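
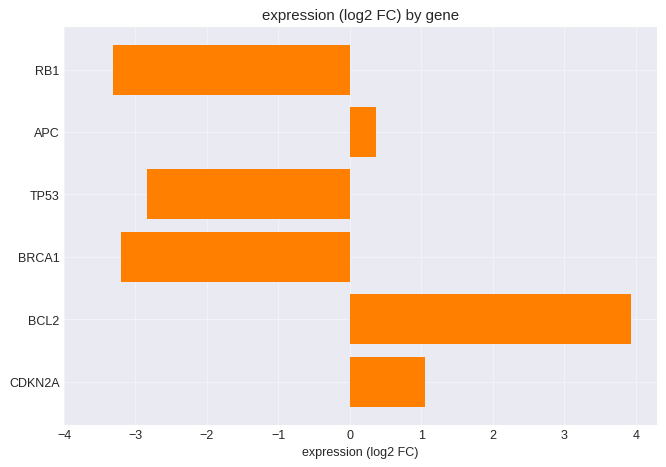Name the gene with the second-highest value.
Top 3: BCL2 ≈ 4, CDKN2A ≈ 1, APC ≈ 0.

CDKN2A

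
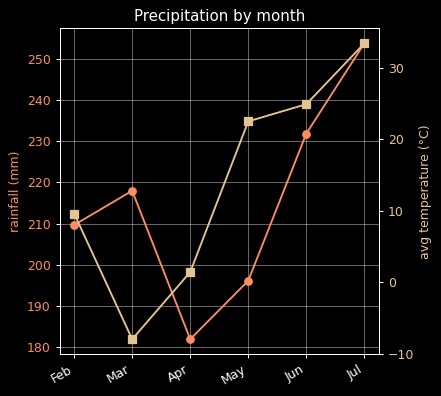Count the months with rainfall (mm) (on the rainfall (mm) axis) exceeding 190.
Above 190: Feb, Mar, May, Jun, Jul.

5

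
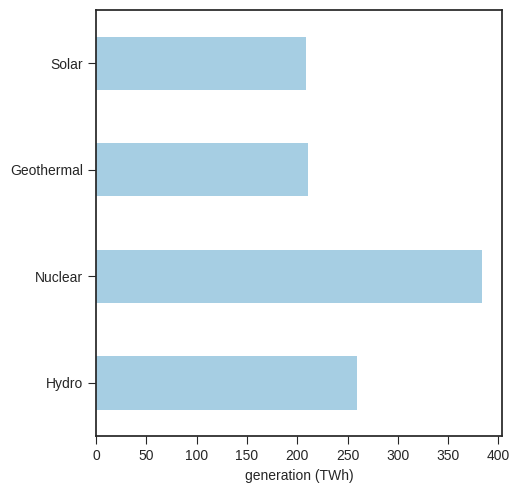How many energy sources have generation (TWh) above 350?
1

Above 350: Nuclear.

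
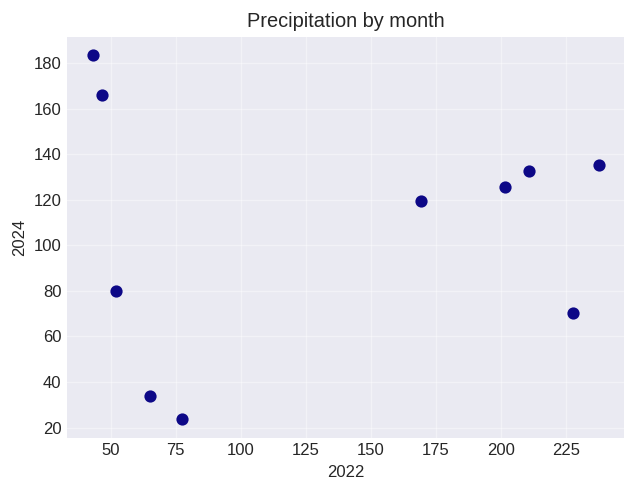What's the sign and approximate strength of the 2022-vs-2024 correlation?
Points are roughly uncorrelated; weak (|r| ≈ 0.1).

no clear correlation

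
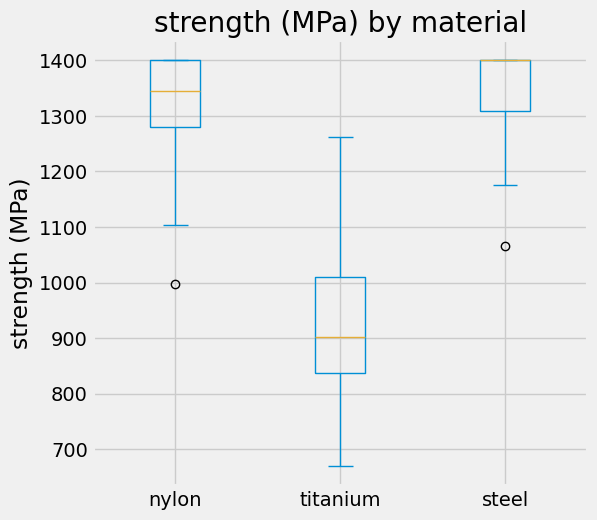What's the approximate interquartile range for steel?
Q3 ≈ 1400, Q1 ≈ 1300; IQR ≈ 100.

≈ 100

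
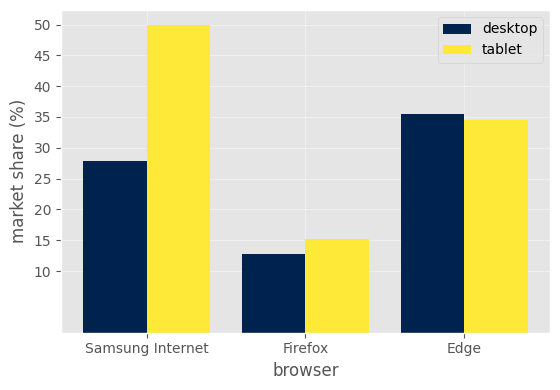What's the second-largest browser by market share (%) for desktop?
Samsung Internet

Top 3 for desktop: Edge ≈ 35, Samsung Internet ≈ 30, Firefox ≈ 15.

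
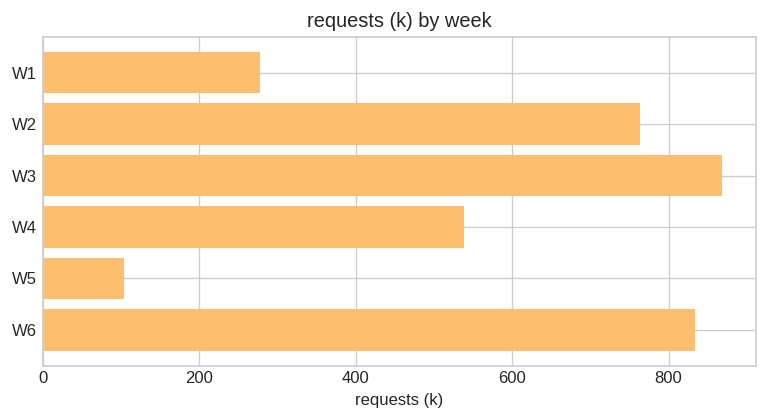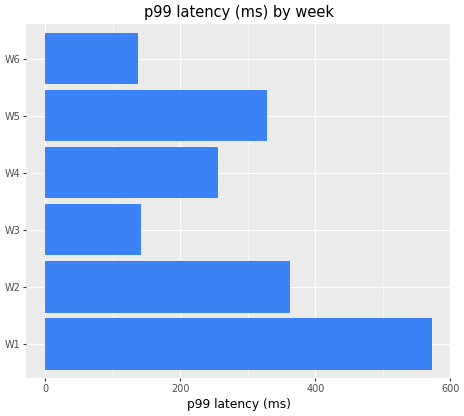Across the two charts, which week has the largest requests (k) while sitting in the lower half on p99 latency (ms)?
W3

Chart 2 median p99 latency (ms) ≈ 300; below-median weeks: W3, W4, W6. Among those, W3 has the highest requests (k) (≈ 900).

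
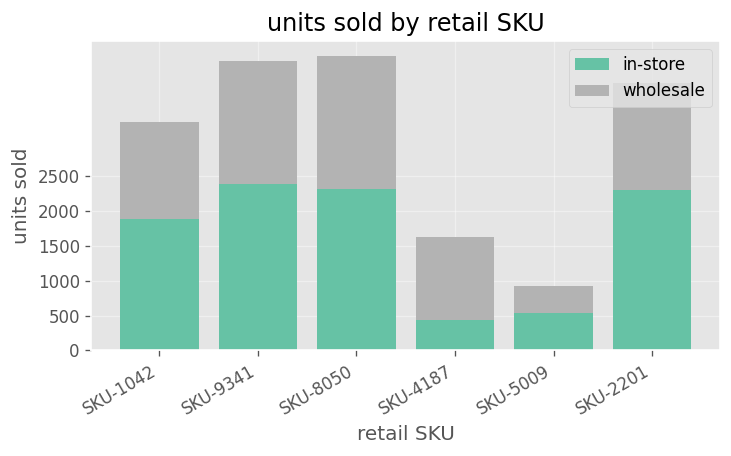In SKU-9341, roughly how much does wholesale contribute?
≈ 1500

wholesale top ≈ 4000, bottom ≈ 2500; segment ≈ 1500.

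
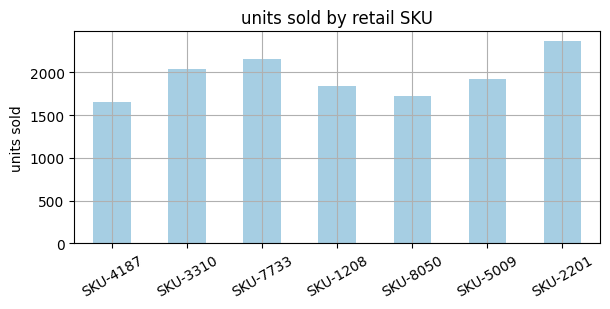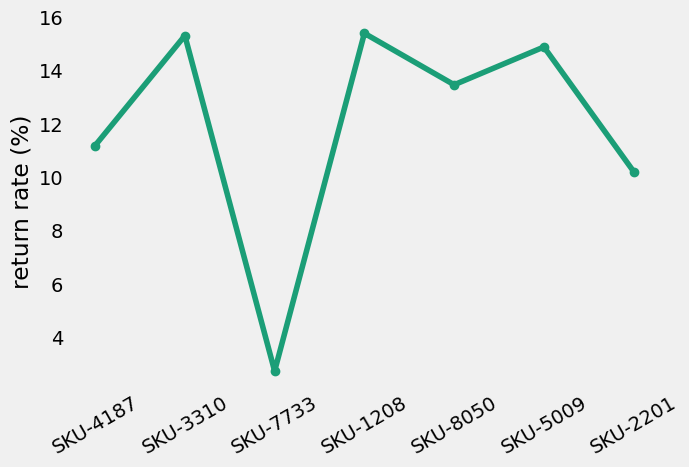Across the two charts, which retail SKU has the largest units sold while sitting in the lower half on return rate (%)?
Chart 2 median return rate (%) ≈ 14; below-median retail SKUs: SKU-4187, SKU-7733, SKU-2201. Among those, SKU-2201 has the highest units sold (≈ 2500).

SKU-2201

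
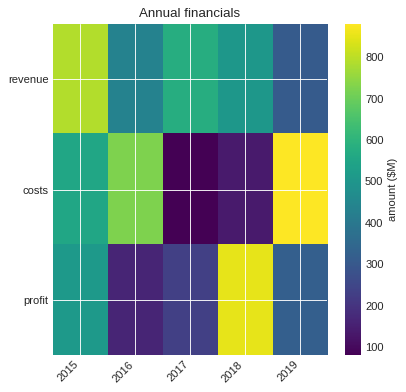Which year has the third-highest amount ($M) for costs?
Top 4 for costs: 2019 ≈ 900, 2016 ≈ 700, 2015 ≈ 600, 2018 ≈ 100.

2015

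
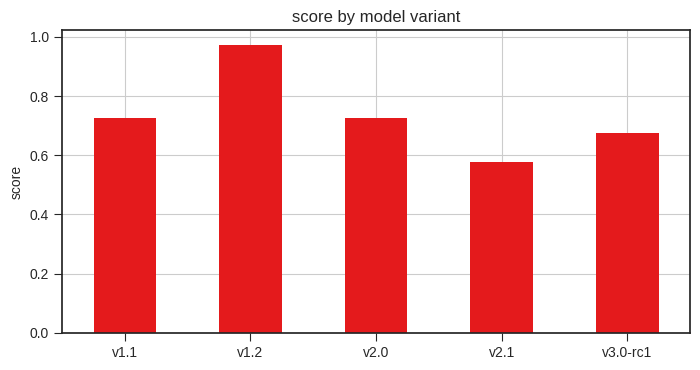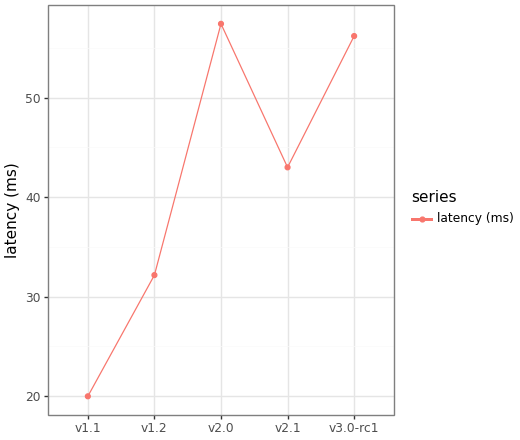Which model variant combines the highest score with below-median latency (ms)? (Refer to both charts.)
v1.2

Chart 2 median latency (ms) ≈ 40; below-median model variants: v1.1, v1.2. Among those, v1.2 has the highest score (≈ 1).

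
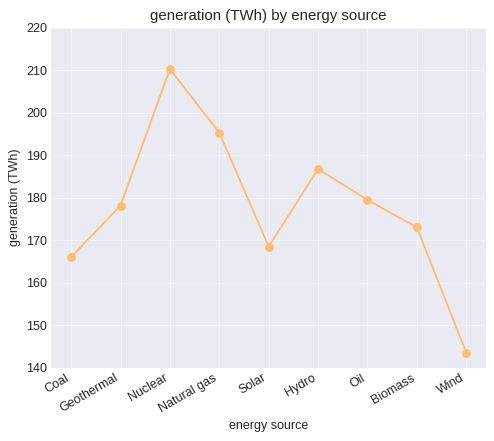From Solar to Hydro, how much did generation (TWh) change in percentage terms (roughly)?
Solar ≈ 170, Hydro ≈ 190; (190 − 170) / 170 ≈ +11.8%.

≈ +11.8%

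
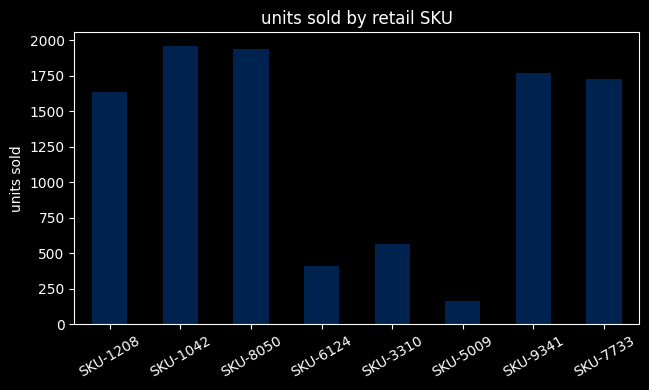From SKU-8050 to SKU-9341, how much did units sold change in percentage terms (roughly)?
SKU-8050 ≈ 2000, SKU-9341 ≈ 1800; (1800 − 2000) / 2000 ≈ -10%.

≈ -10%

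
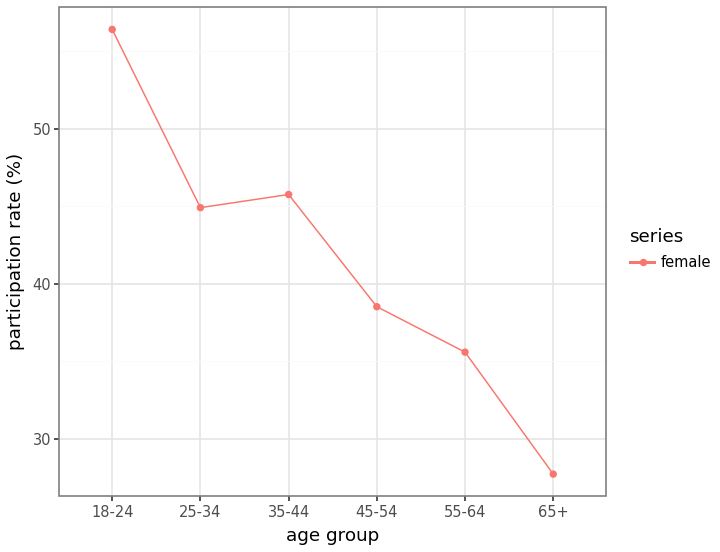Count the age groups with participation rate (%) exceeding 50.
1

Above 50: 18-24.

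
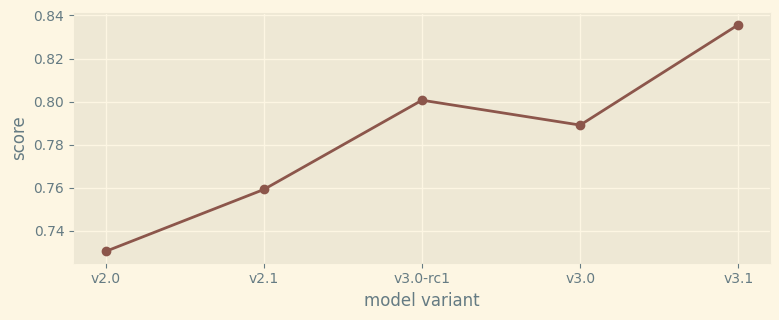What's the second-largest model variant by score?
v3.0-rc1

Top 3: v3.1 ≈ 0.84, v3.0-rc1 ≈ 0.80, v3.0 ≈ 0.79.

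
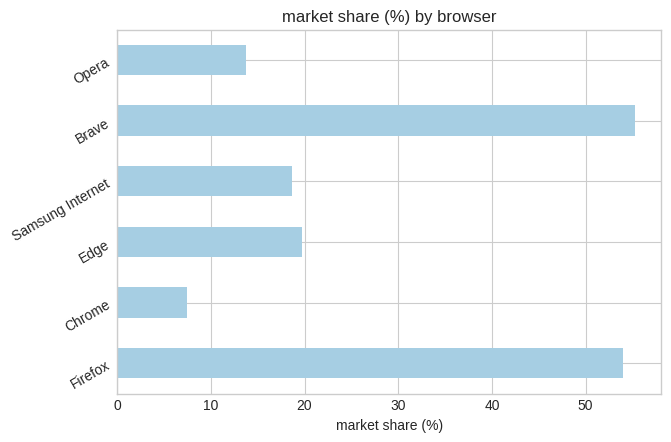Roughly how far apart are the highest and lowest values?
≈ 50

Max Brave ≈ 55, min Chrome ≈ 5; range ≈ 50.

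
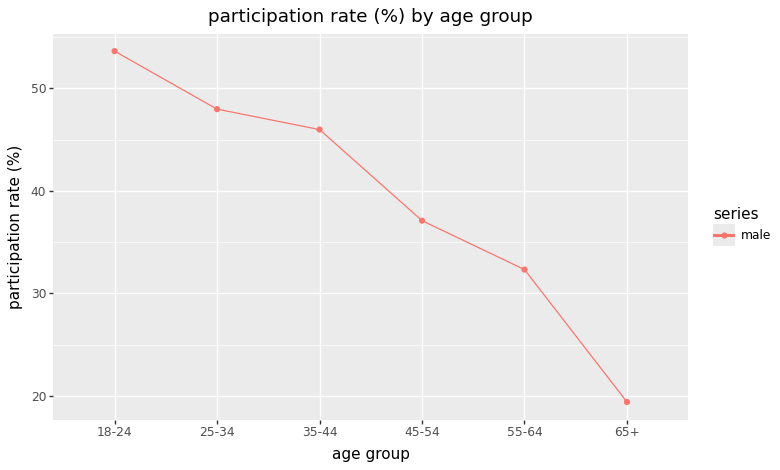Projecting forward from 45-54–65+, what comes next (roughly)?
Last three: 35, 30, 20 → slope ≈ -7.5/step → next ≈ 12.5.

≈ 12.5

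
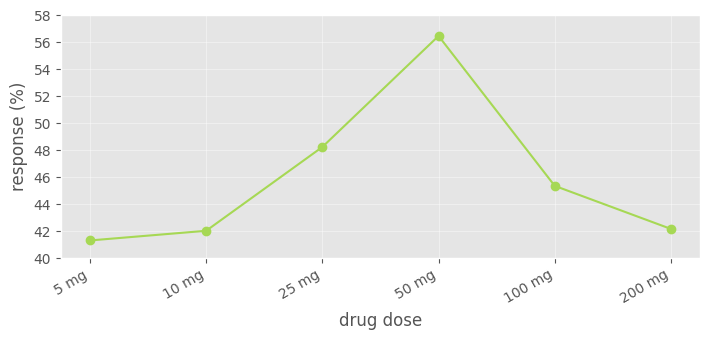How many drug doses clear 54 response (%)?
Above 54: 50 mg.

1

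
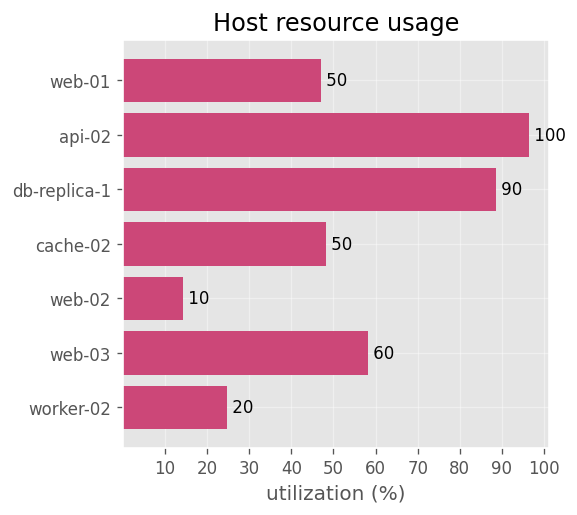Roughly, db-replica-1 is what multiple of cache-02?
db-replica-1 ≈ 90, cache-02 ≈ 50; 90/50 ≈ 1.8.

≈ 1.8×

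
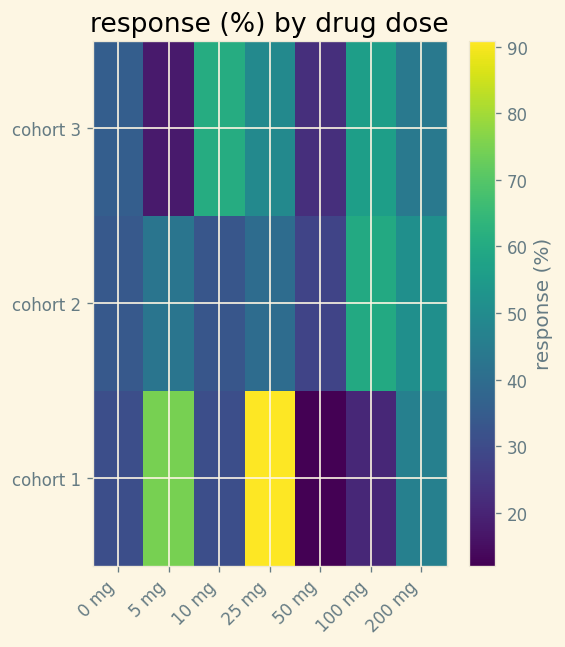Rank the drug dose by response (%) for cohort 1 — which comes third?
Top 4 for cohort 1: 25 mg ≈ 90, 5 mg ≈ 70, 200 mg ≈ 50, 0 mg ≈ 30.

200 mg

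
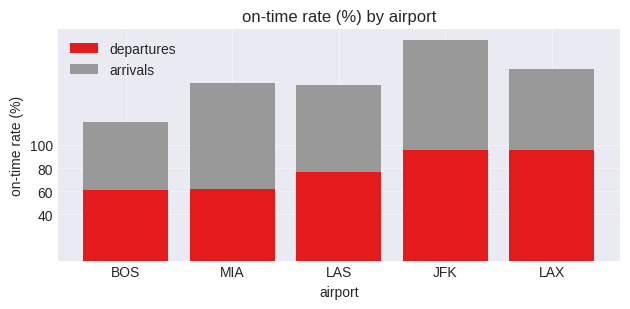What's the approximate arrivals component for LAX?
arrivals top ≈ 160, bottom ≈ 100; segment ≈ 60.

≈ 60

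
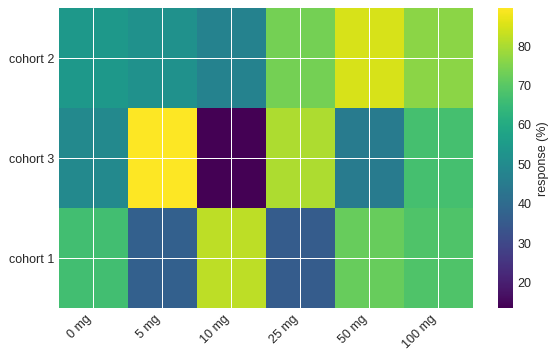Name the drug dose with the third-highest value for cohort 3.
Top 4 for cohort 3: 5 mg ≈ 90, 25 mg ≈ 80, 100 mg ≈ 70, 0 mg ≈ 50.

100 mg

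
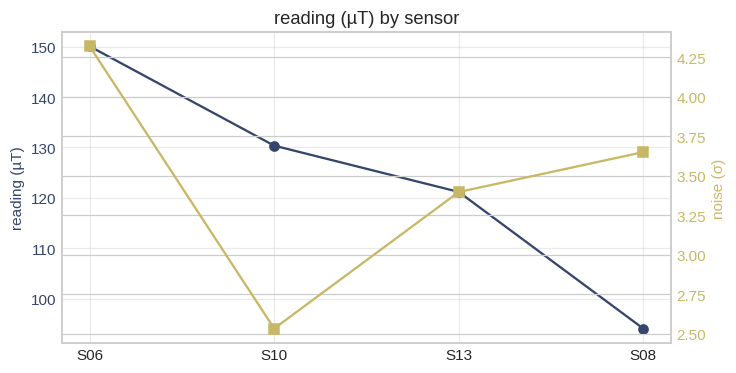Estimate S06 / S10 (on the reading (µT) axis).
≈ 1.15×

S06 ≈ 150, S10 ≈ 130; 150/130 ≈ 1.15.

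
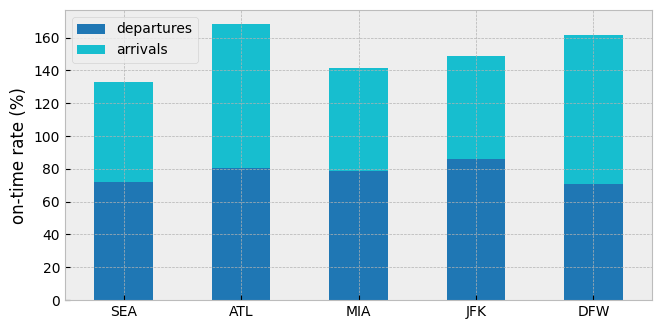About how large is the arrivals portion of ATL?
arrivals top ≈ 160, bottom ≈ 80; segment ≈ 80.

≈ 80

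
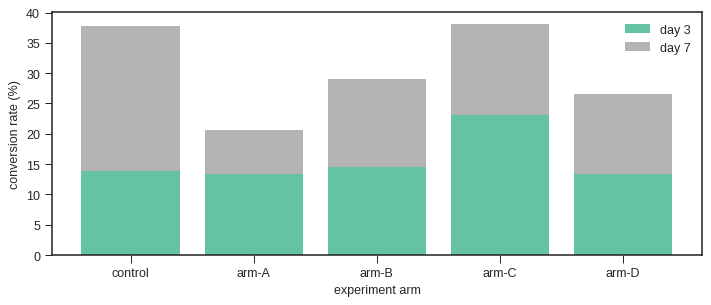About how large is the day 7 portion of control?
≈ 25

day 7 top ≈ 40, bottom ≈ 15; segment ≈ 25.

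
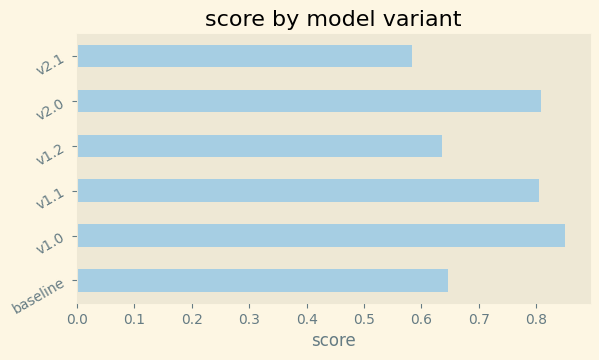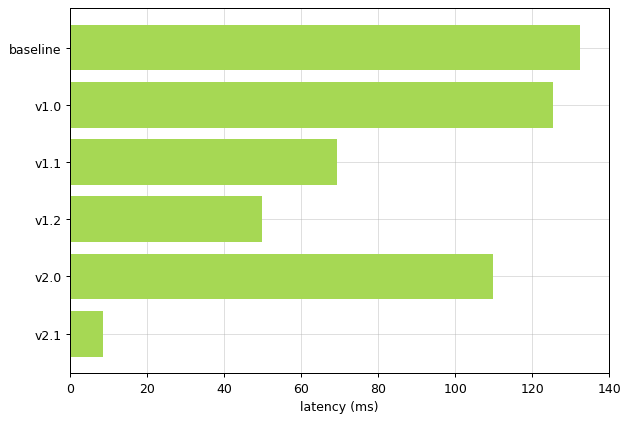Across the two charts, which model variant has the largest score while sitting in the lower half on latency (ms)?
Chart 2 median latency (ms) ≈ 80; below-median model variants: v1.1, v1.2, v2.1. Among those, v1.1 has the highest score (≈ 0.8).

v1.1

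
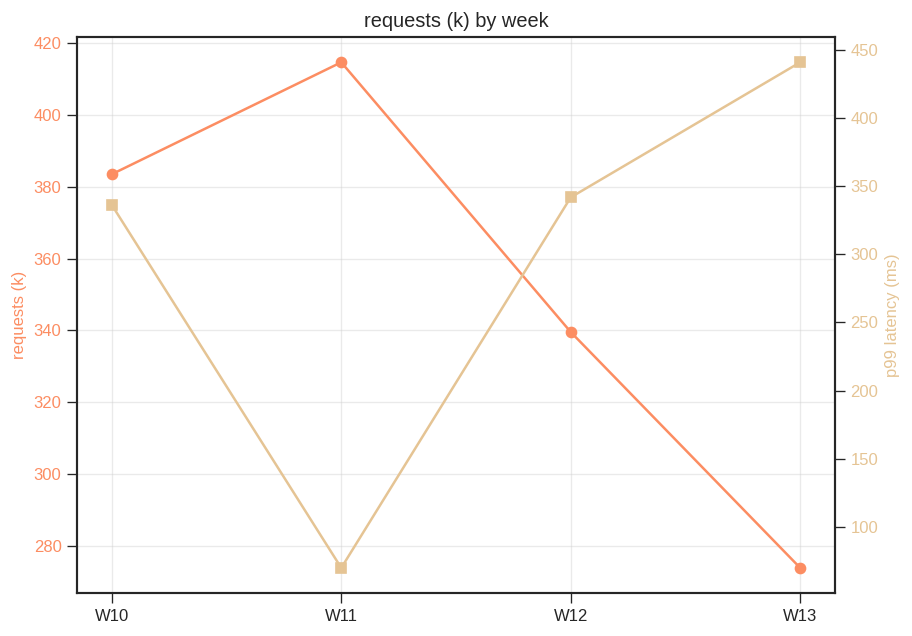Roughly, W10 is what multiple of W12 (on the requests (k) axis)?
≈ 1.12×

W10 ≈ 380, W12 ≈ 340; 380/340 ≈ 1.12.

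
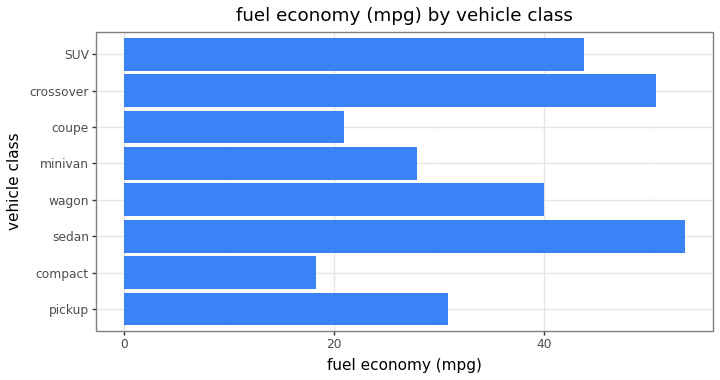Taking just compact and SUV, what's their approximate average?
(20 + 45) / 2 ≈ 32.

≈ 32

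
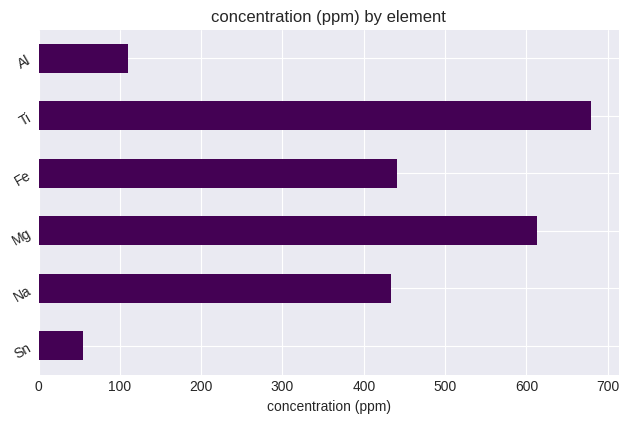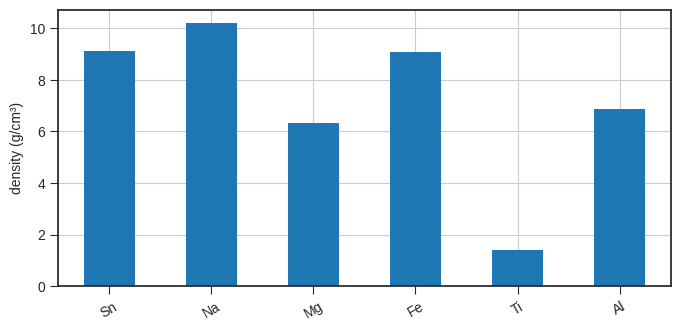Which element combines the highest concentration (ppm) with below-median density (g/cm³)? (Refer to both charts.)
Ti

Chart 2 median density (g/cm³) ≈ 8; below-median elements: Mg, Ti, Al. Among those, Ti has the highest concentration (ppm) (≈ 700).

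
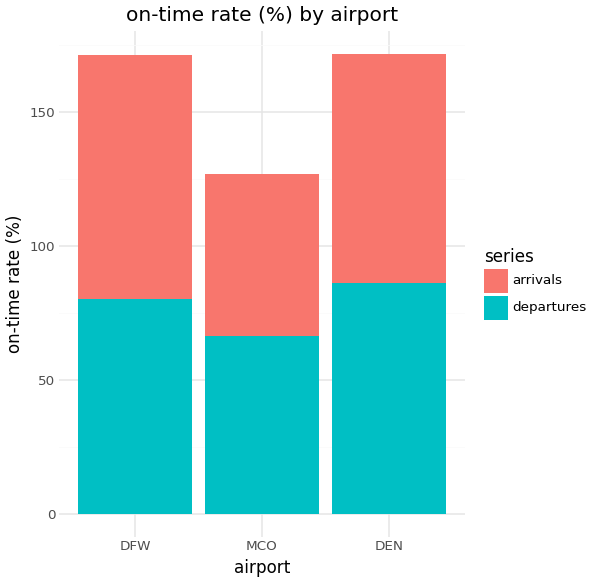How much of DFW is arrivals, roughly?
arrivals top ≈ 180, bottom ≈ 80; segment ≈ 100.

≈ 100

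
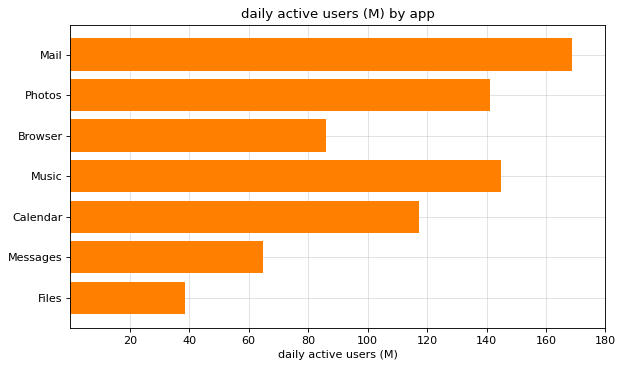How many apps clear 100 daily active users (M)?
Above 100: Mail, Photos, Music, Calendar.

4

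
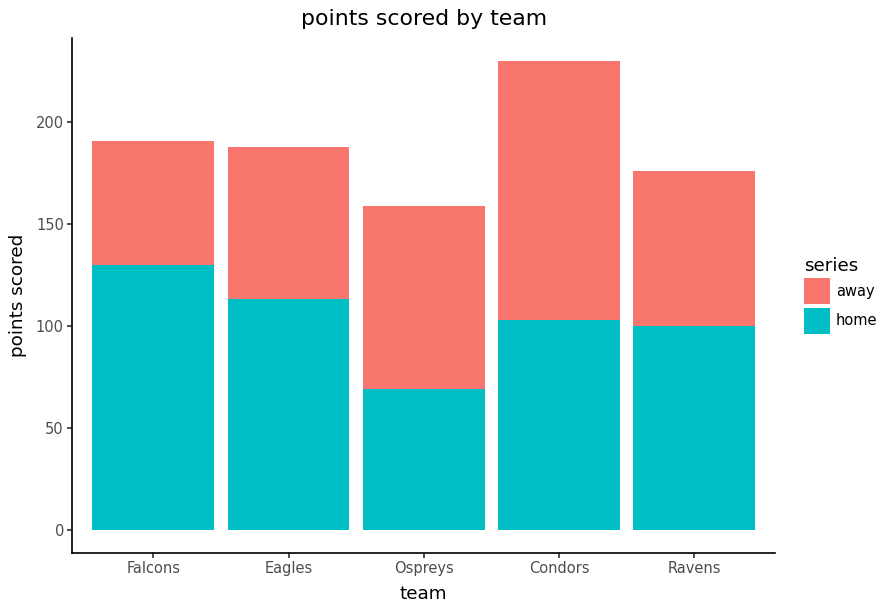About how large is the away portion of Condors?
away top ≈ 240, bottom ≈ 100; segment ≈ 140.

≈ 140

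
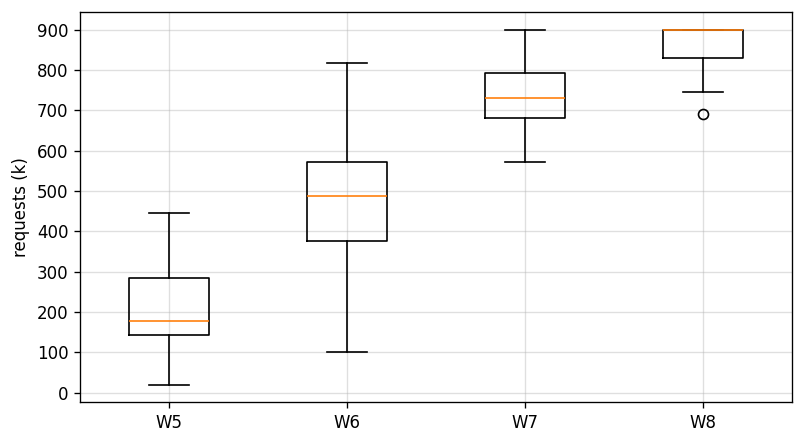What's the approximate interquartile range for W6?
Q3 ≈ 600, Q1 ≈ 400; IQR ≈ 200.

≈ 200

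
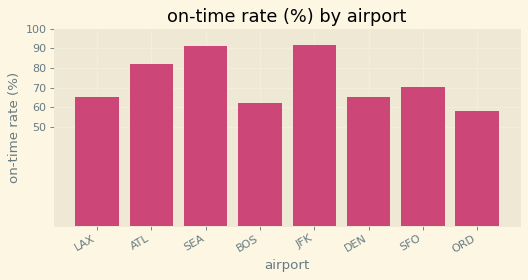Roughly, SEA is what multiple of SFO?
≈ 1.29×

SEA ≈ 90, SFO ≈ 70; 90/70 ≈ 1.29.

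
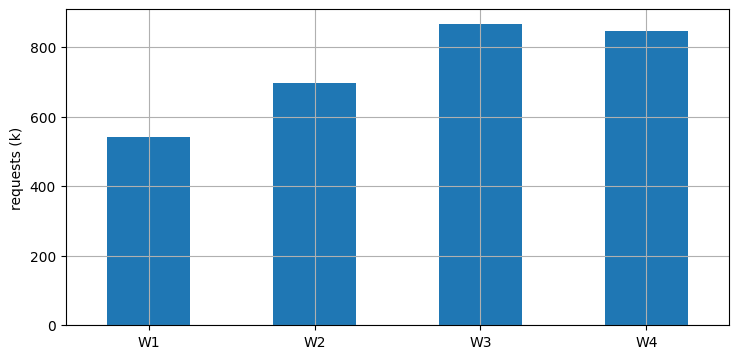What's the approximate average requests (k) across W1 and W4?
≈ 650

(500 + 800) / 2 ≈ 650.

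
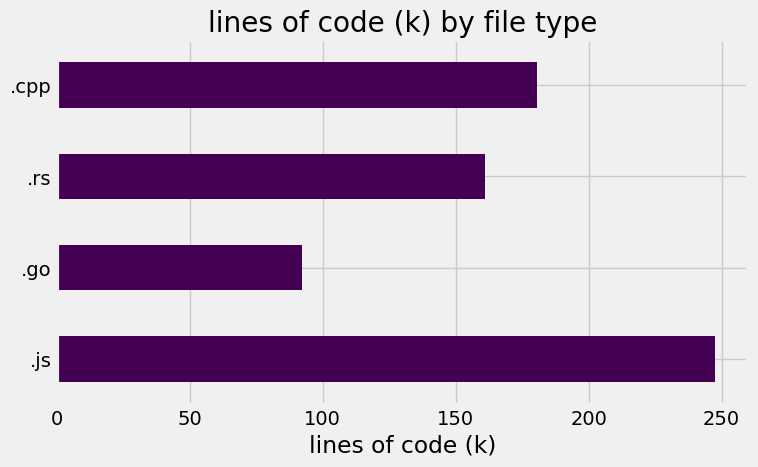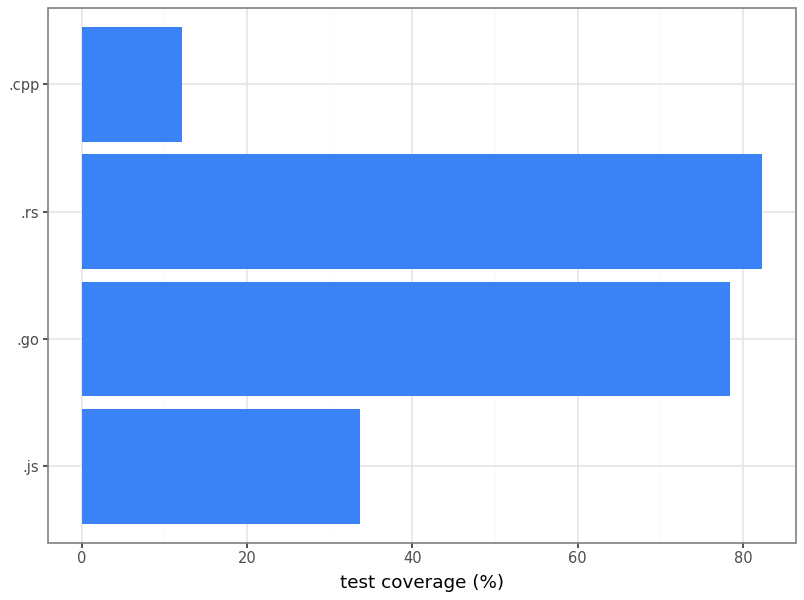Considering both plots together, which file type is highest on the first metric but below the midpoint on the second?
.js

Chart 2 median test coverage (%) ≈ 60; below-median file types: .js, .cpp. Among those, .js has the highest lines of code (k) (≈ 250).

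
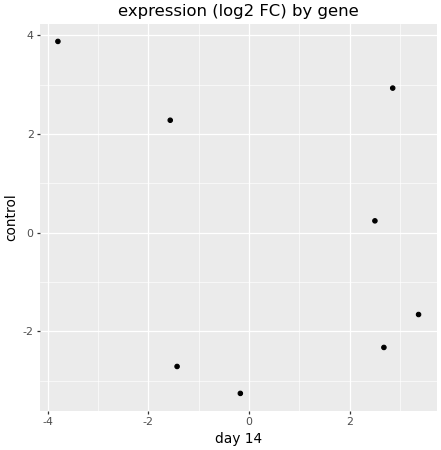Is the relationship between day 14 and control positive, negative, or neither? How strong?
Points are negatively correlated; weak (|r| ≈ 0.3).

negative, weak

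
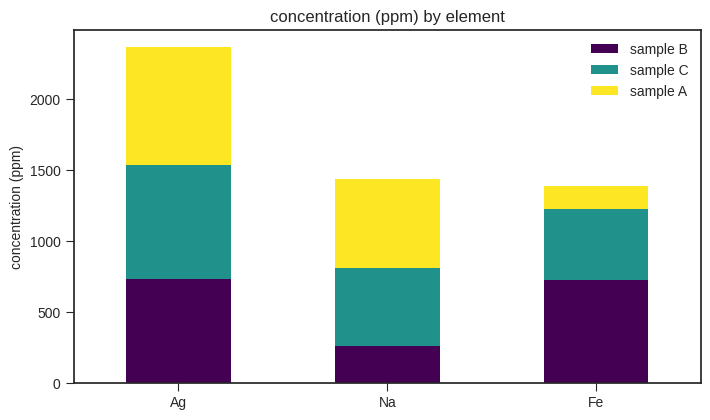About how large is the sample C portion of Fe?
≈ 400

sample C top ≈ 1200, bottom ≈ 800; segment ≈ 400.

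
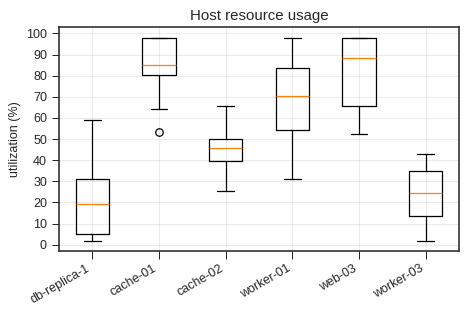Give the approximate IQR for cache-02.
≈ 10

Q3 ≈ 50, Q1 ≈ 40; IQR ≈ 10.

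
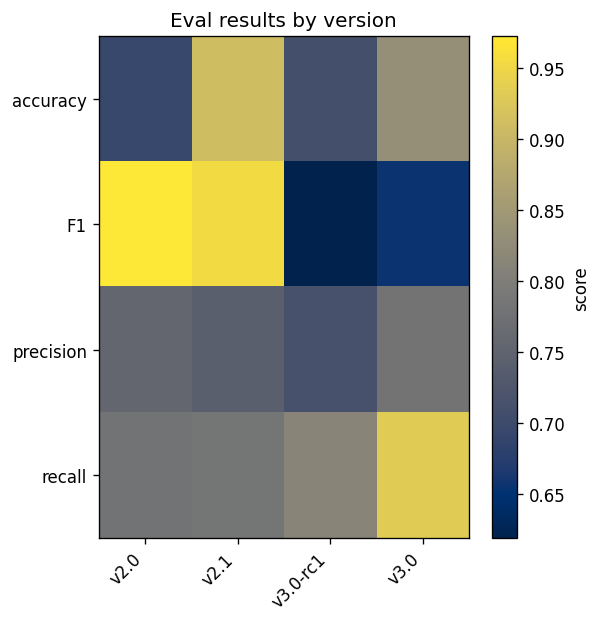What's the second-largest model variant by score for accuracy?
Top 3 for accuracy: v2.1 ≈ 0.90, v3.0 ≈ 0.85, v3.0-rc1 ≈ 0.70.

v3.0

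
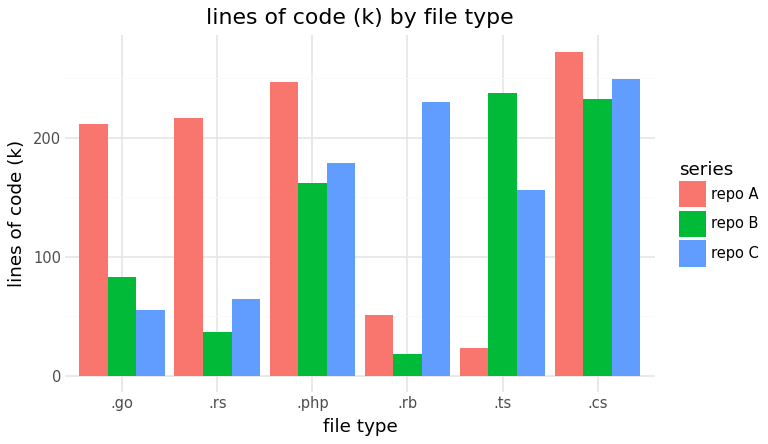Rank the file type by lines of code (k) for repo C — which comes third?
Top 4 for repo C: .cs ≈ 250, .rb ≈ 225, .php ≈ 175, .ts ≈ 150.

.php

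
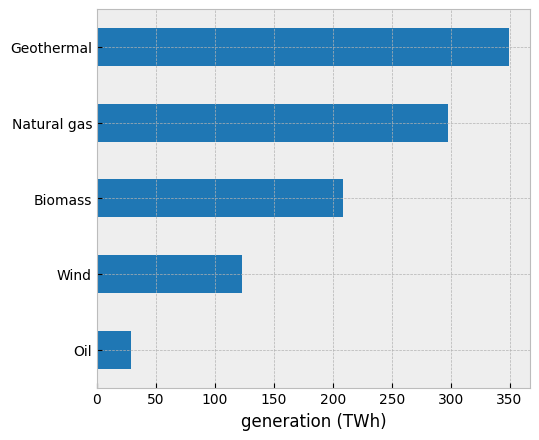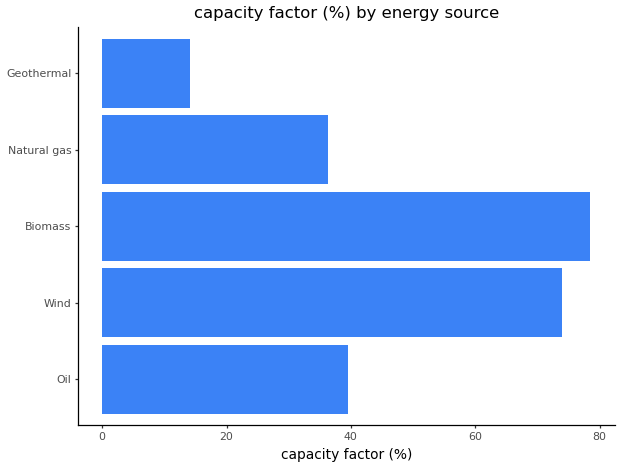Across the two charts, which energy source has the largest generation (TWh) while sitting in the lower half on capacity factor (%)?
Geothermal

Chart 2 median capacity factor (%) ≈ 40; below-median energy sources: Natural gas, Geothermal. Among those, Geothermal has the highest generation (TWh) (≈ 350).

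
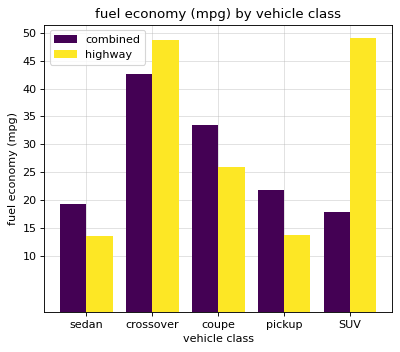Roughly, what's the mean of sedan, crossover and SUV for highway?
≈ 38

(15 + 50 + 50) / 3 ≈ 38.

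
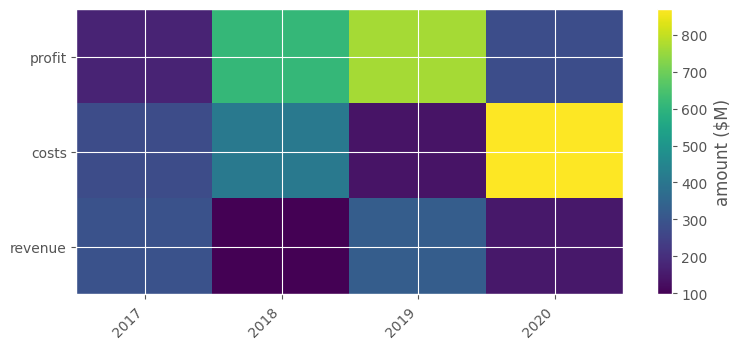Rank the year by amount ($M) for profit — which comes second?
Top 3 for profit: 2019 ≈ 800, 2018 ≈ 600, 2020 ≈ 300.

2018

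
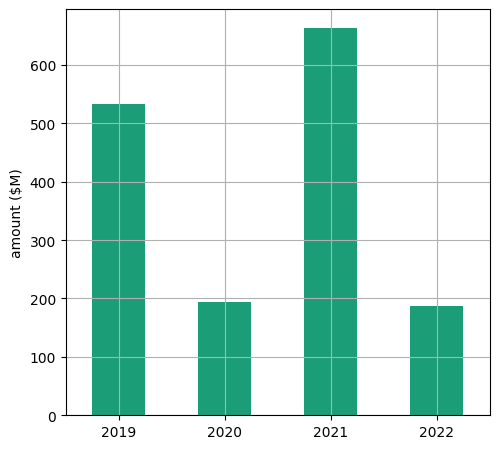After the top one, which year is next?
2019

Top 3: 2021 ≈ 700, 2019 ≈ 500, 2020 ≈ 200.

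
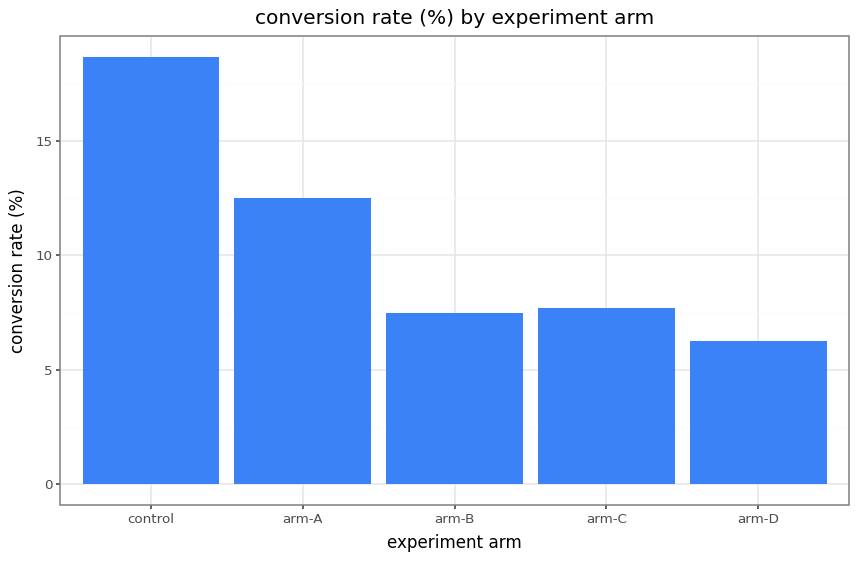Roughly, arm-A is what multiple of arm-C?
arm-A ≈ 12, arm-C ≈ 8; 12/8 ≈ 1.5.

≈ 1.5×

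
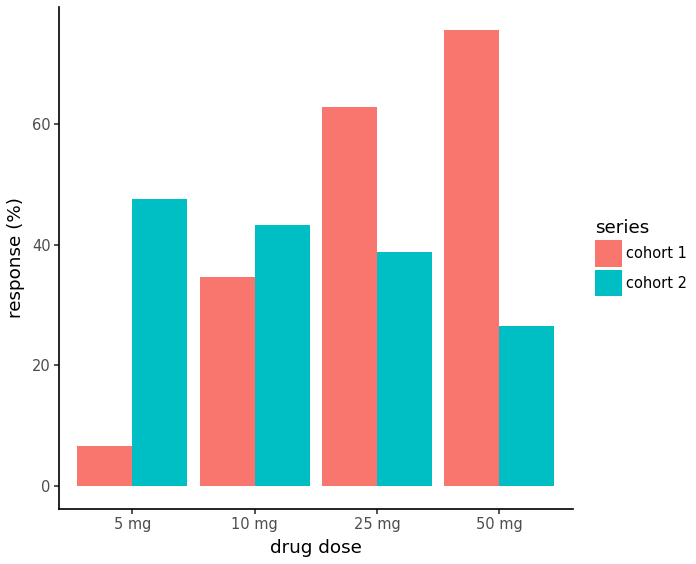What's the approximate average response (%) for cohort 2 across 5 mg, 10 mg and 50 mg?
≈ 40

(50 + 40 + 30) / 3 ≈ 40.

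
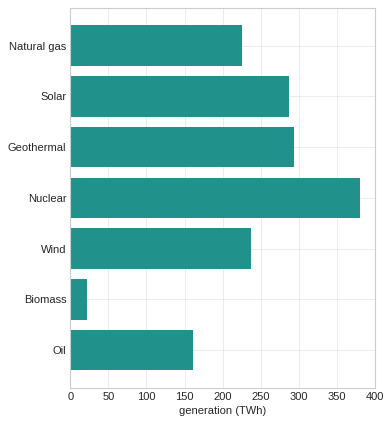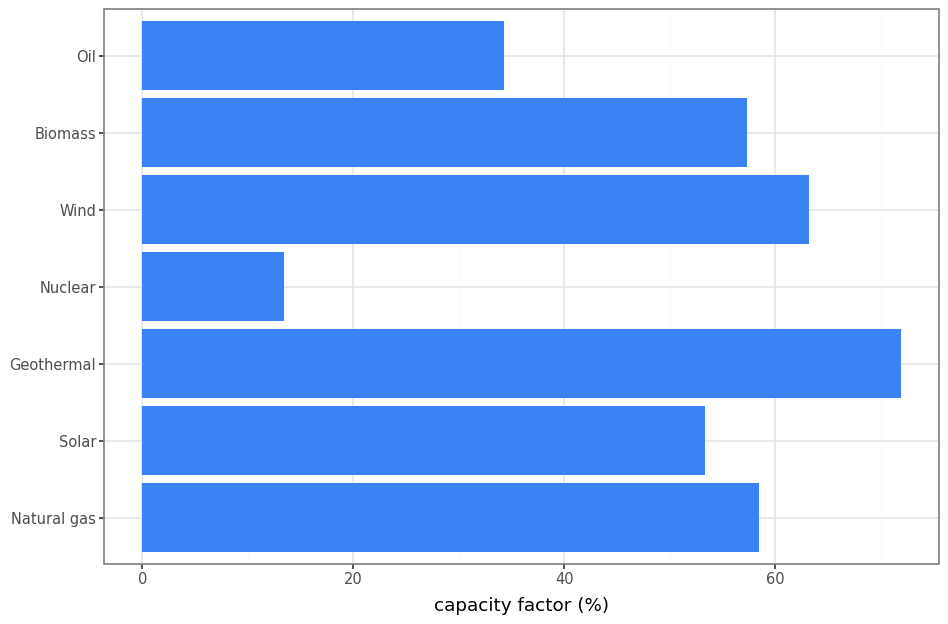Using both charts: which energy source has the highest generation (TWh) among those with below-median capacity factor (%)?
Chart 2 median capacity factor (%) ≈ 60; below-median energy sources: Solar, Nuclear, Oil. Among those, Nuclear has the highest generation (TWh) (≈ 400).

Nuclear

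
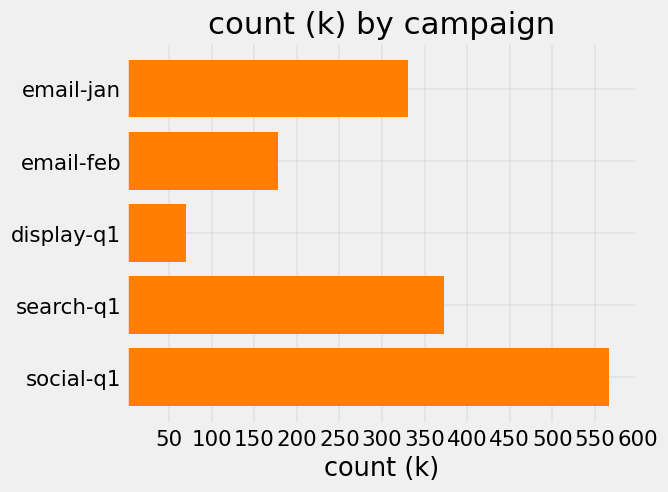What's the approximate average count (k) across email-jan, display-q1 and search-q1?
(350 + 50 + 350) / 3 ≈ 250.

≈ 250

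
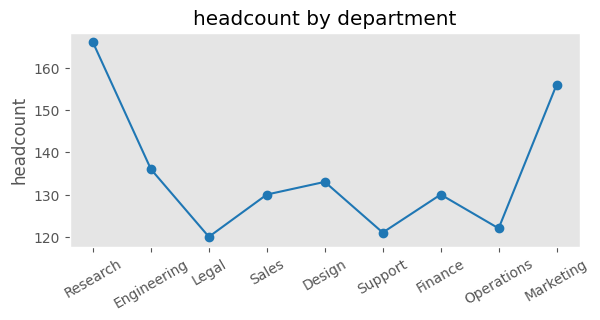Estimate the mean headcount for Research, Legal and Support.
≈ 135

(165 + 120 + 120) / 3 ≈ 135.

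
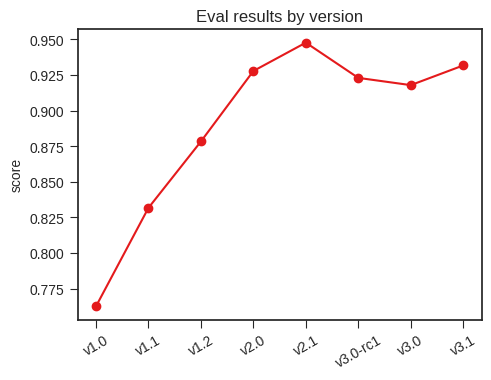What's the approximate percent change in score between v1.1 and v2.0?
≈ +9.5%

v1.1 ≈ 0.84, v2.0 ≈ 0.92; (0.92 − 0.84) / 0.84 ≈ +9.5%.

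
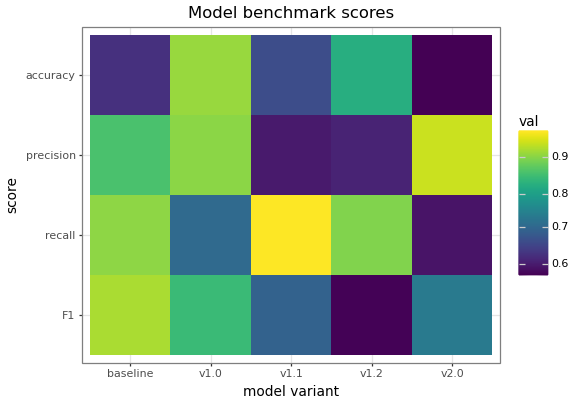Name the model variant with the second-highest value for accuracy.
v1.2

Top 3 for accuracy: v1.0 ≈ 0.90, v1.2 ≈ 0.80, v1.1 ≈ 0.65.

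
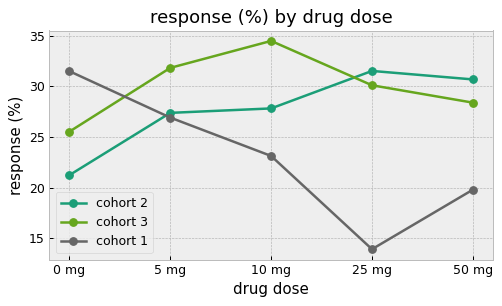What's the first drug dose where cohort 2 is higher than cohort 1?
0 mg: cohort 2 ≈ 22 vs cohort 1 ≈ 32 (not yet); 5 mg: cohort 2 ≈ 28 vs cohort 1 ≈ 26 (first crossover).

5 mg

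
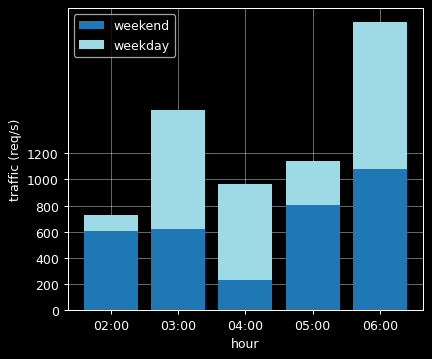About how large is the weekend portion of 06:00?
weekend top ≈ 1000, bottom ≈ 0; segment ≈ 1000.

≈ 1000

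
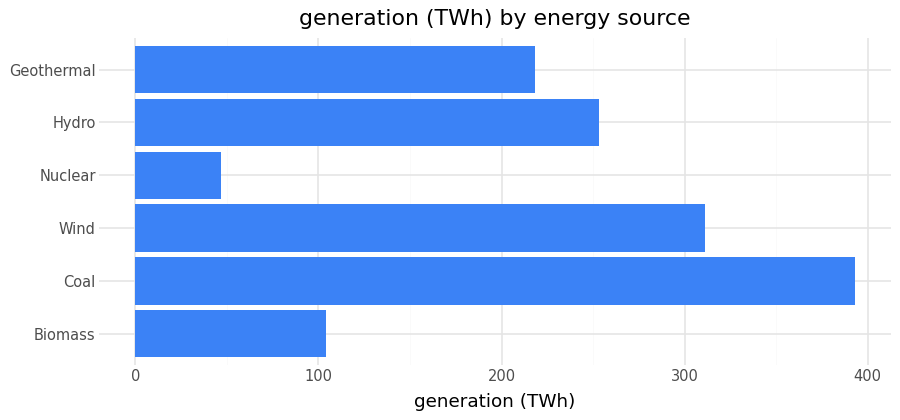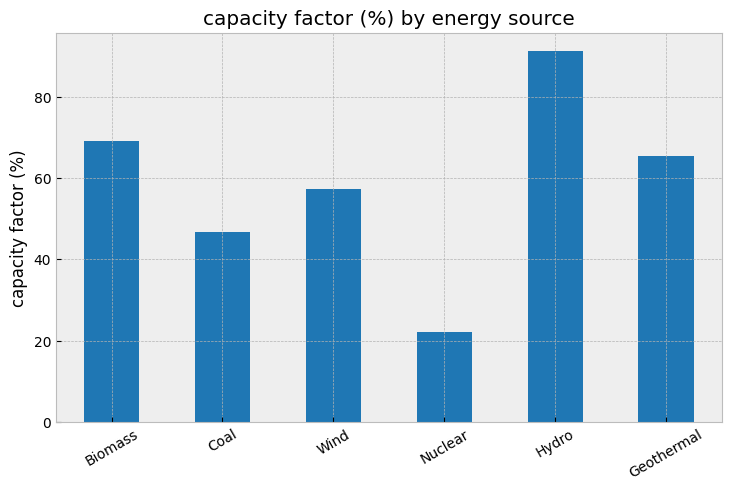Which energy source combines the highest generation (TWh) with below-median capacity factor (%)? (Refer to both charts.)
Chart 2 median capacity factor (%) ≈ 60; below-median energy sources: Coal, Wind, Nuclear. Among those, Coal has the highest generation (TWh) (≈ 400).

Coal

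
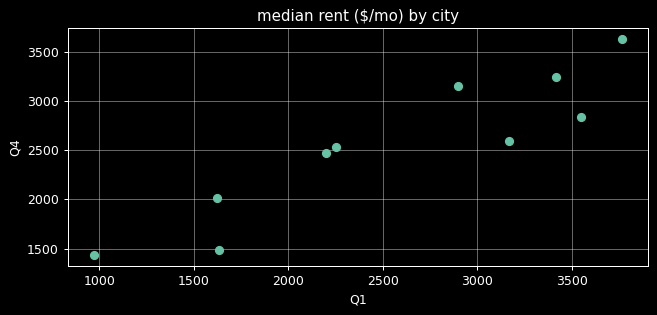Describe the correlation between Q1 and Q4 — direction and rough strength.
Points are positively correlated; strong (|r| ≈ 0.9).

positive, strong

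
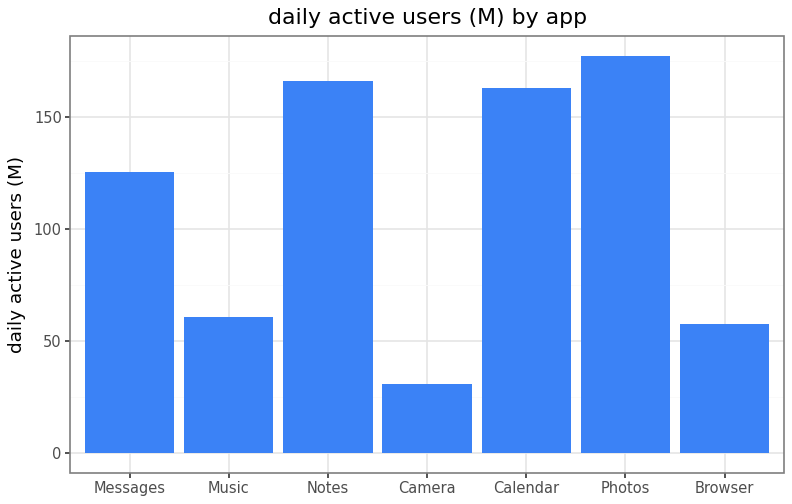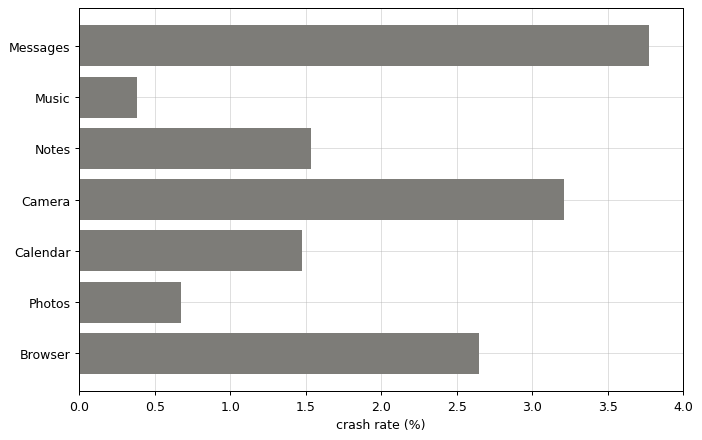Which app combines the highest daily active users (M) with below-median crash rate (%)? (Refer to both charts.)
Chart 2 median crash rate (%) ≈ 1.5; below-median apps: Music, Calendar, Photos. Among those, Photos has the highest daily active users (M) (≈ 180).

Photos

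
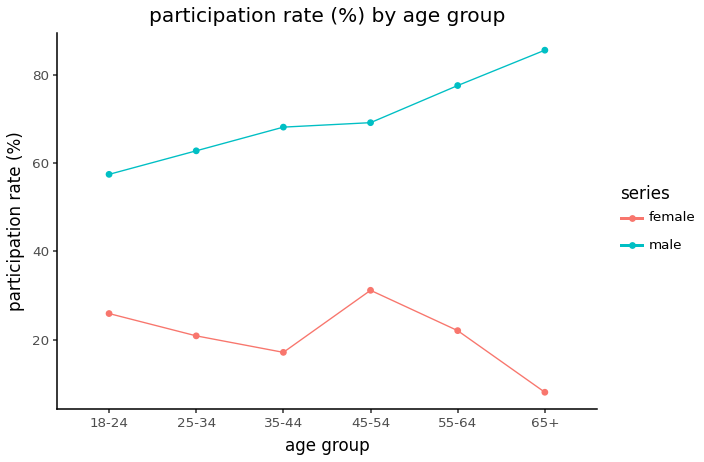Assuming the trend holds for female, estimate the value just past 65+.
Last three: 30, 20, 10 → slope ≈ -10/step → next ≈ 0.

≈ 0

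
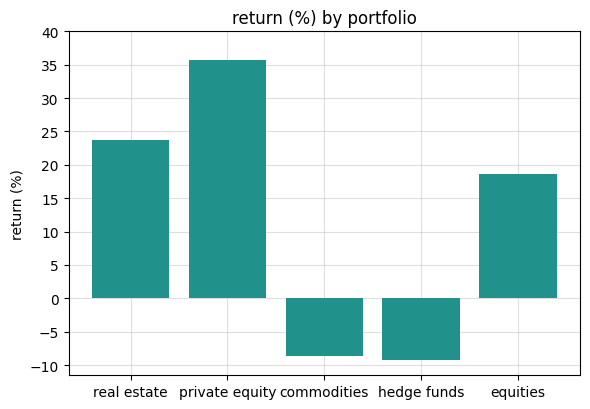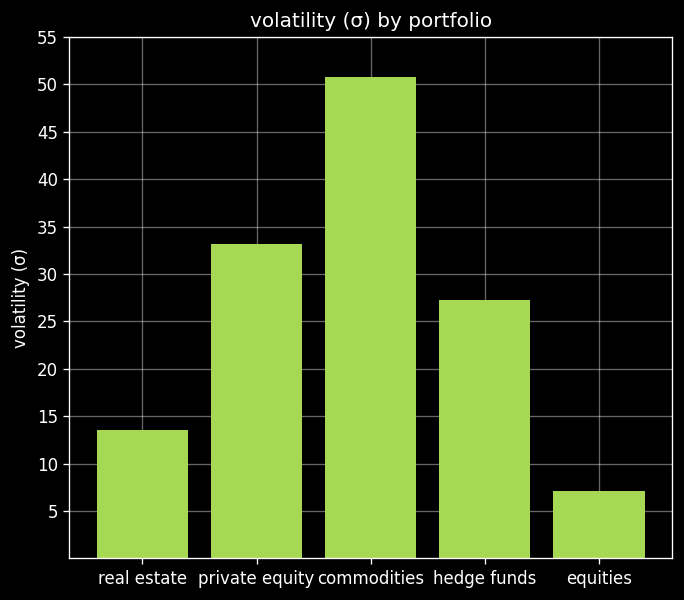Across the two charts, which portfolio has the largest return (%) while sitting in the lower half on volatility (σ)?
Chart 2 median volatility (σ) ≈ 25; below-median portfolios: real estate, equities. Among those, real estate has the highest return (%) (≈ 25).

real estate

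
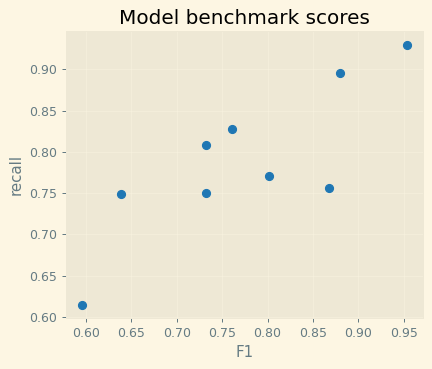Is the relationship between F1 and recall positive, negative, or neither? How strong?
positive, strong

Points are positively correlated; strong (|r| ≈ 0.8).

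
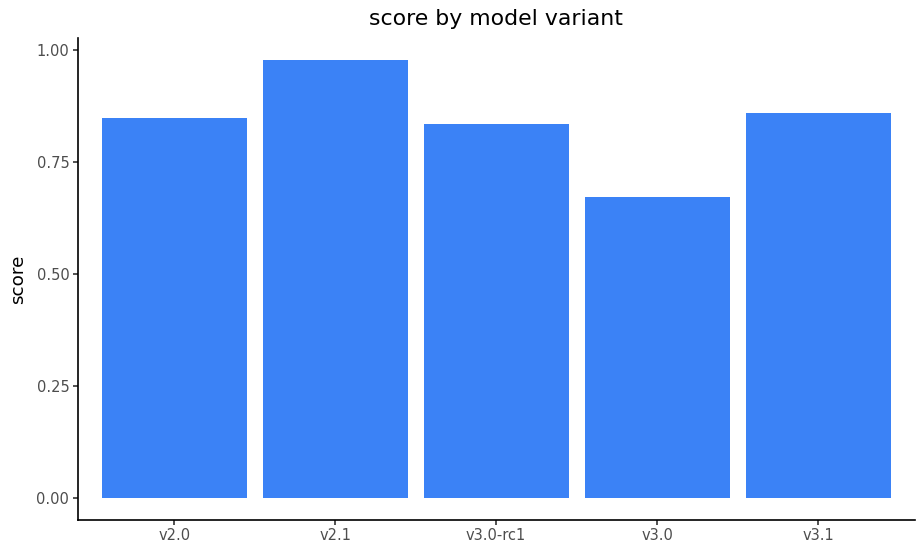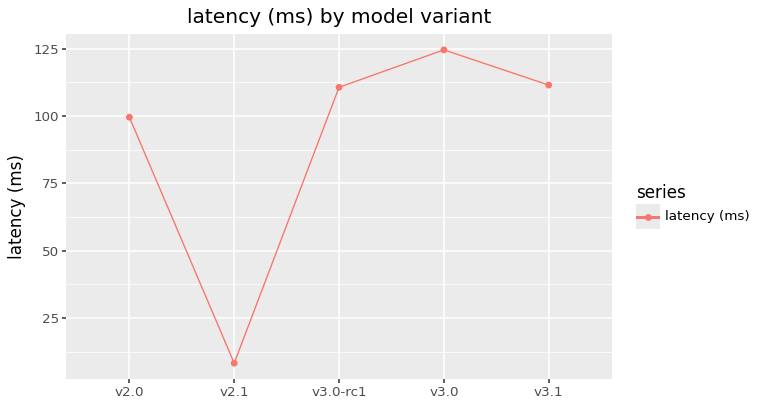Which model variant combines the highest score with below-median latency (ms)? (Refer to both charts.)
Chart 2 median latency (ms) ≈ 120; below-median model variants: v2.0, v2.1. Among those, v2.1 has the highest score (≈ 1).

v2.1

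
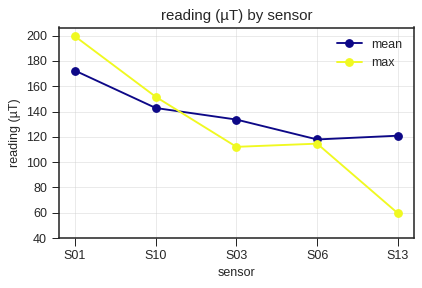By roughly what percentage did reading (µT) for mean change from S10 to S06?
≈ -14.3%

S10 ≈ 140, S06 ≈ 120; (120 − 140) / 140 ≈ -14.3%.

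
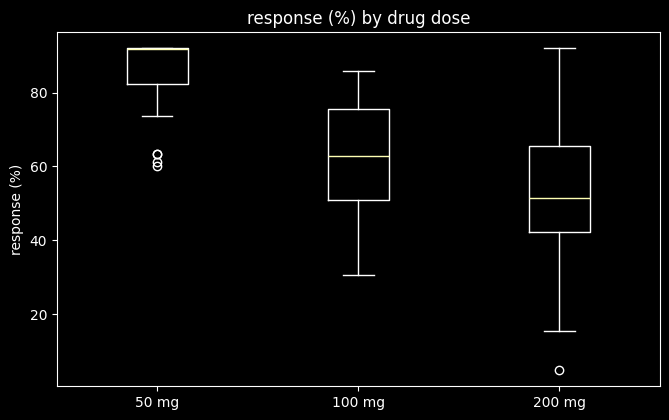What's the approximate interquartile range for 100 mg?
≈ 25

Q3 ≈ 75, Q1 ≈ 50; IQR ≈ 25.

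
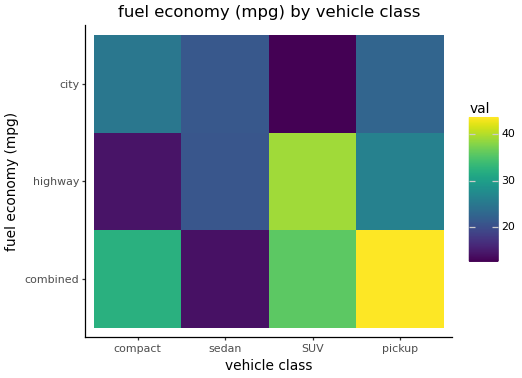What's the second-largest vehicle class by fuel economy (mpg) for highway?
pickup

Top 3 for highway: SUV ≈ 40, pickup ≈ 25, sedan ≈ 20.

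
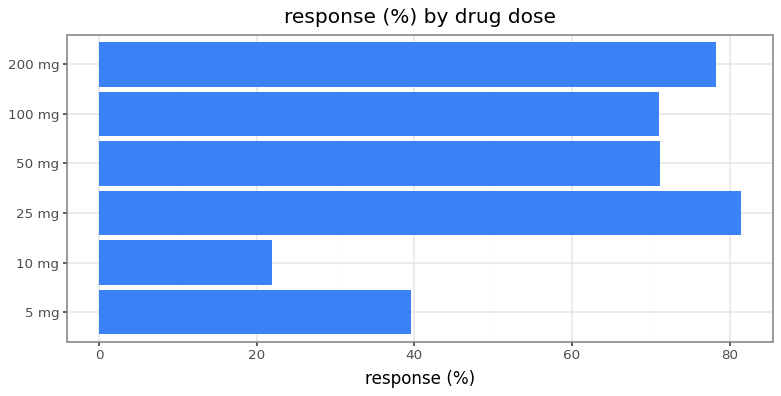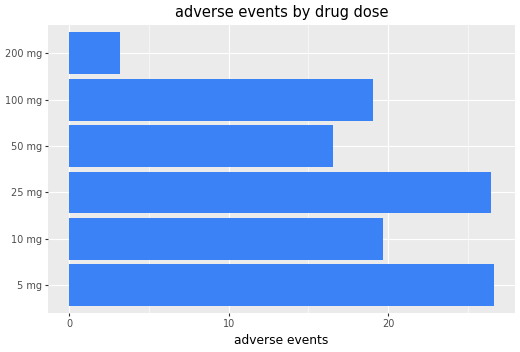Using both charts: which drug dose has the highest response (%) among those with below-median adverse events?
Chart 2 median adverse events ≈ 20; below-median drug doses: 50 mg, 100 mg, 200 mg. Among those, 200 mg has the highest response (%) (≈ 80).

200 mg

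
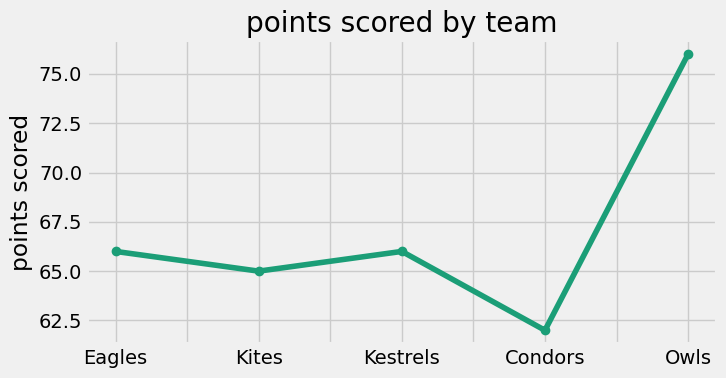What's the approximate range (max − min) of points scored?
≈ 14

Max Owls ≈ 76, min Condors ≈ 62; range ≈ 14.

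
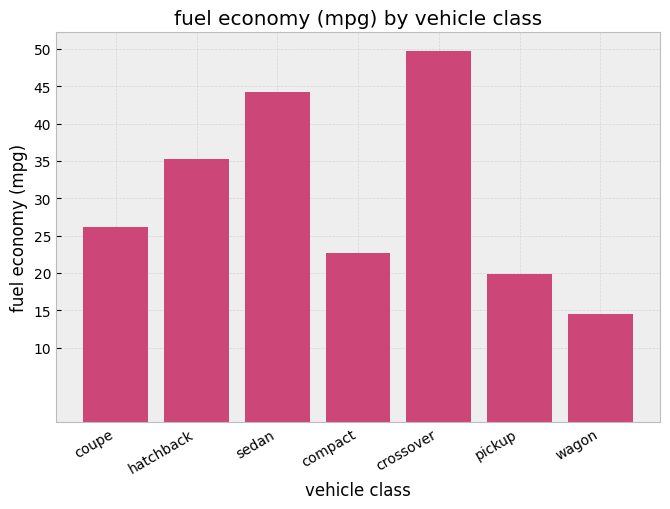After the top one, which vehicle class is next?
sedan

Top 3: crossover ≈ 50, sedan ≈ 45, hatchback ≈ 35.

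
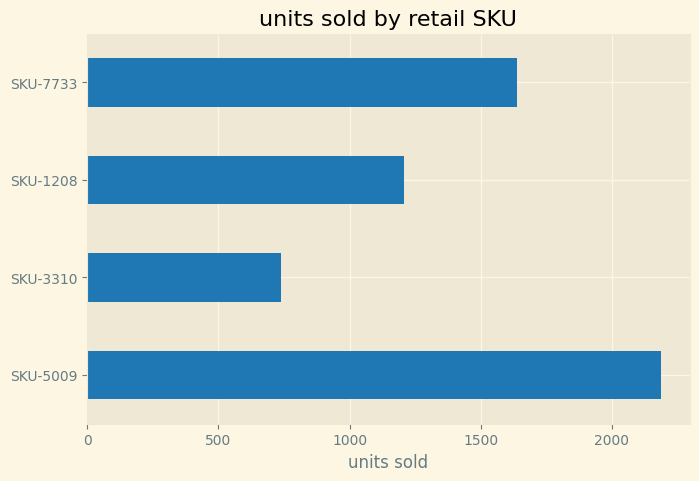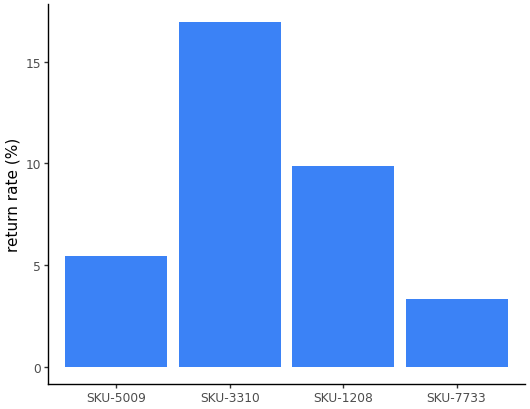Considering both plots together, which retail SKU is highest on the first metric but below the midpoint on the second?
Chart 2 median return rate (%) ≈ 8; below-median retail SKUs: SKU-5009, SKU-7733. Among those, SKU-5009 has the highest units sold (≈ 2000).

SKU-5009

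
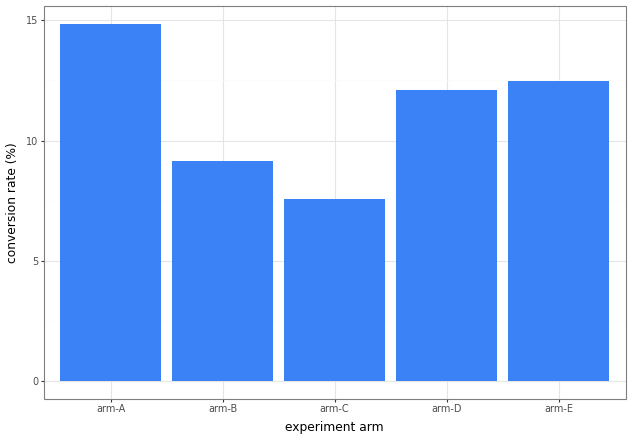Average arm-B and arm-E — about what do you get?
≈ 11

(10 + 12) / 2 ≈ 11.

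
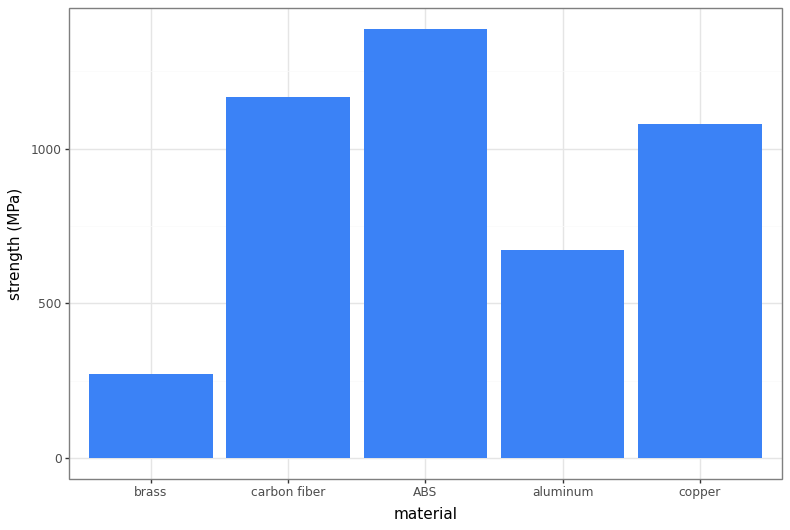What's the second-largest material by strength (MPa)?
carbon fiber

Top 3: ABS ≈ 1400, carbon fiber ≈ 1200, copper ≈ 1000.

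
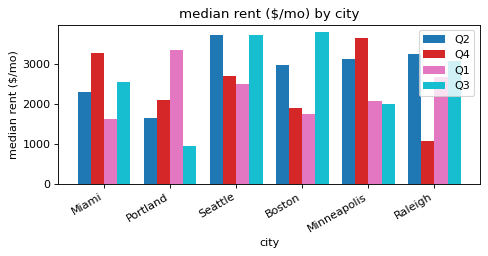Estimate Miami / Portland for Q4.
Miami ≈ 3500, Portland ≈ 2000; 3500/2000 ≈ 1.75.

≈ 1.75×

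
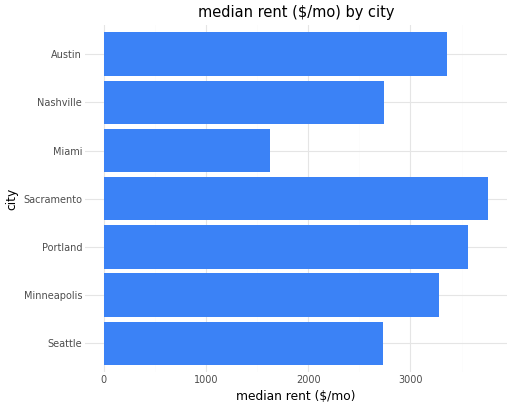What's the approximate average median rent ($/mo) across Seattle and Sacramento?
≈ 3250

(2500 + 4000) / 2 ≈ 3250.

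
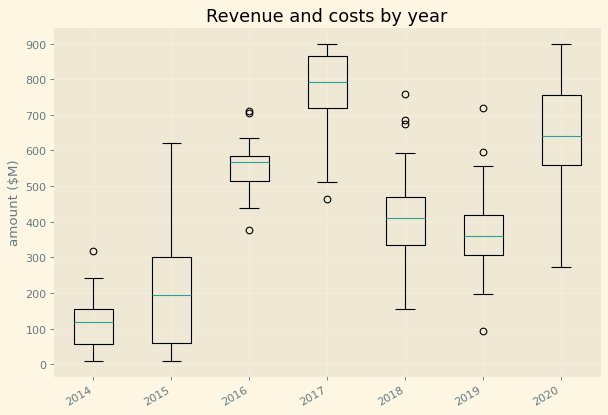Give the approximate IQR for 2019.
Q3 ≈ 400, Q1 ≈ 300; IQR ≈ 100.

≈ 100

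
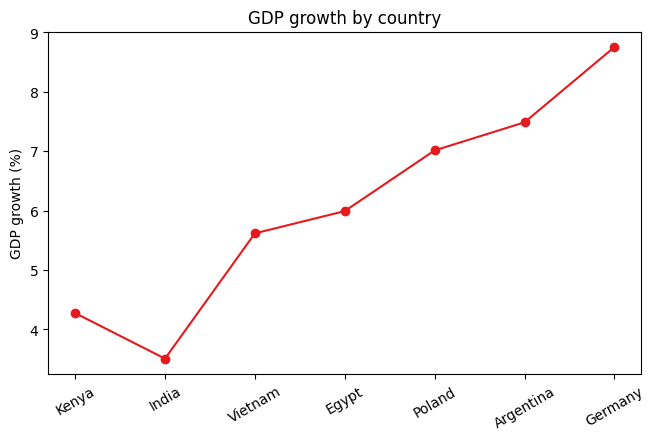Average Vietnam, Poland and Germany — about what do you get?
(5.5 + 7.0 + 8.5) / 3 ≈ 7.

≈ 7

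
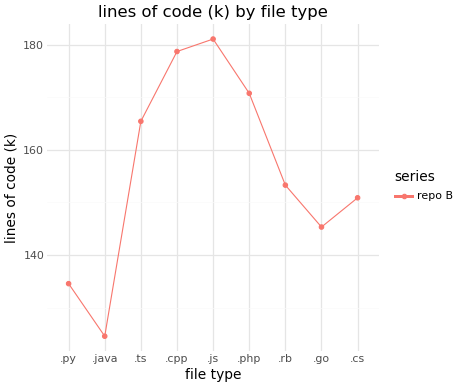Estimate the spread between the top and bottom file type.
≈ 55

Max .js ≈ 180, min .java ≈ 125; range ≈ 55.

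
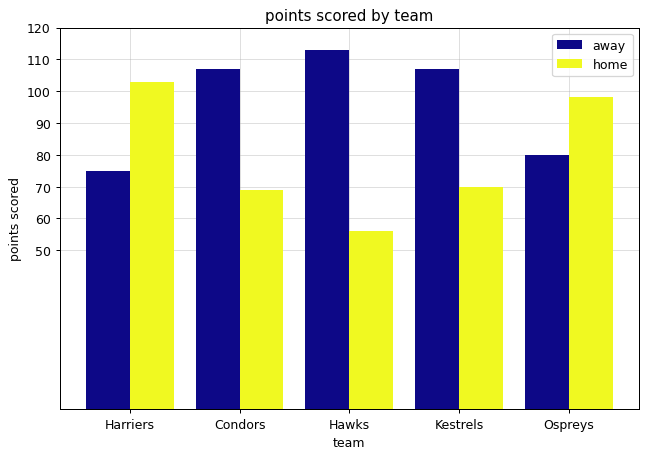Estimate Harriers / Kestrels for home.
Harriers ≈ 100, Kestrels ≈ 70; 100/70 ≈ 1.43.

≈ 1.43×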